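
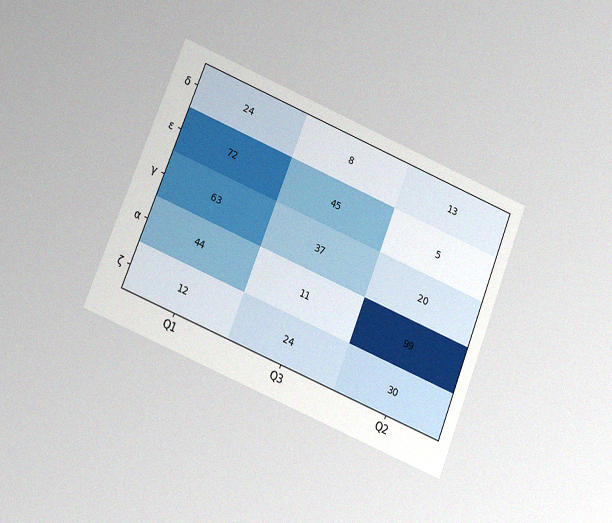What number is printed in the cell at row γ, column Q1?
The chart is tilted about 22° clockwise and viewed slightly from below, with some photo noise. The (γ, Q1) cell reads 63.

63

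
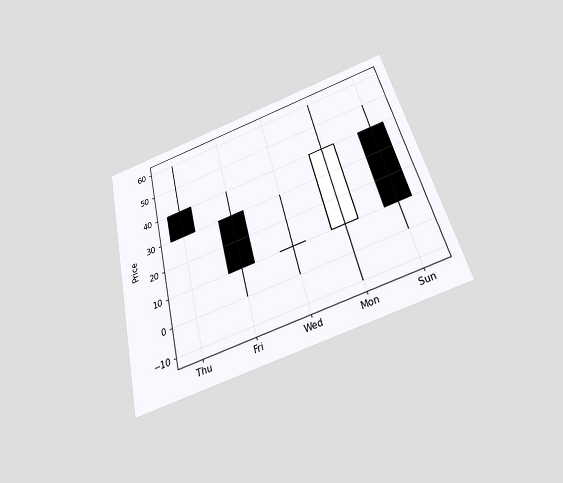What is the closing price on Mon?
The chart is tilted about 14° counter-clockwise and viewed slightly from below. The Mon candle closes at 40.

40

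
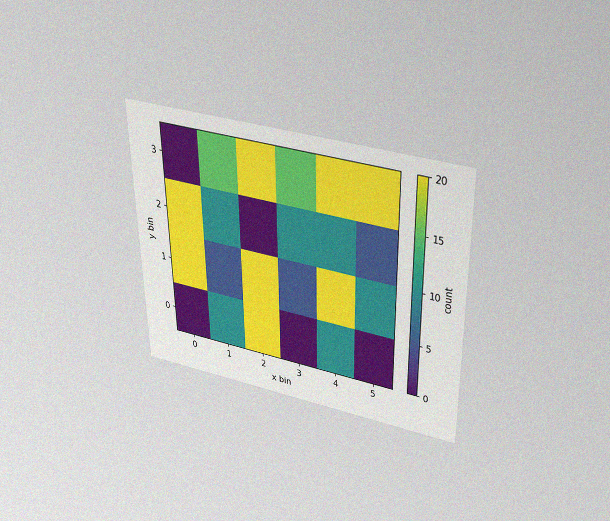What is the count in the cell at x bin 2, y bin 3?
20

The chart is viewed slightly from above, with some photo noise. Matching the cell (2, 3) against the colorbar gives 20.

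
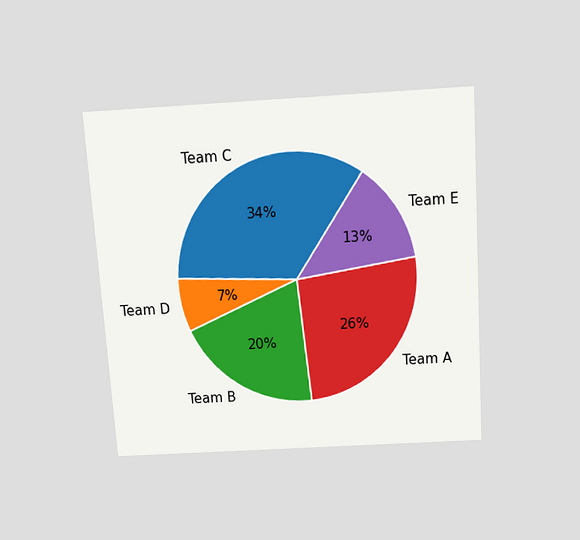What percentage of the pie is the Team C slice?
34%

The chart is tilted about 4° counter-clockwise and viewed slightly from above. The Team C slice takes up 34% of the pie.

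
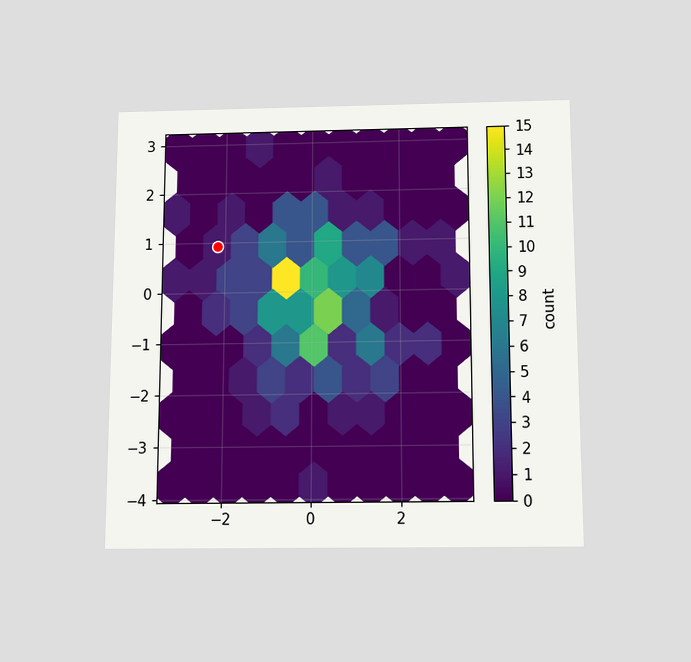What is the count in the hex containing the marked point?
The chart is viewed slightly from below. The marked hex reads 1 on the colorbar.

1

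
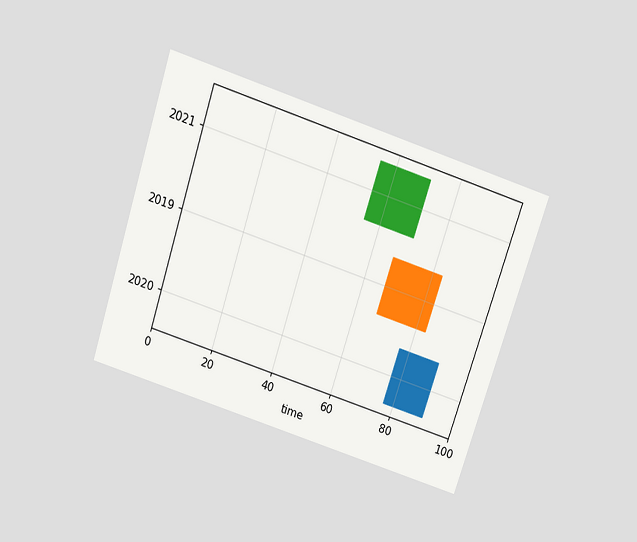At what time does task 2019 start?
67

The chart is tilted about 18° clockwise and viewed slightly from above. The 2019 bar begins at t=67.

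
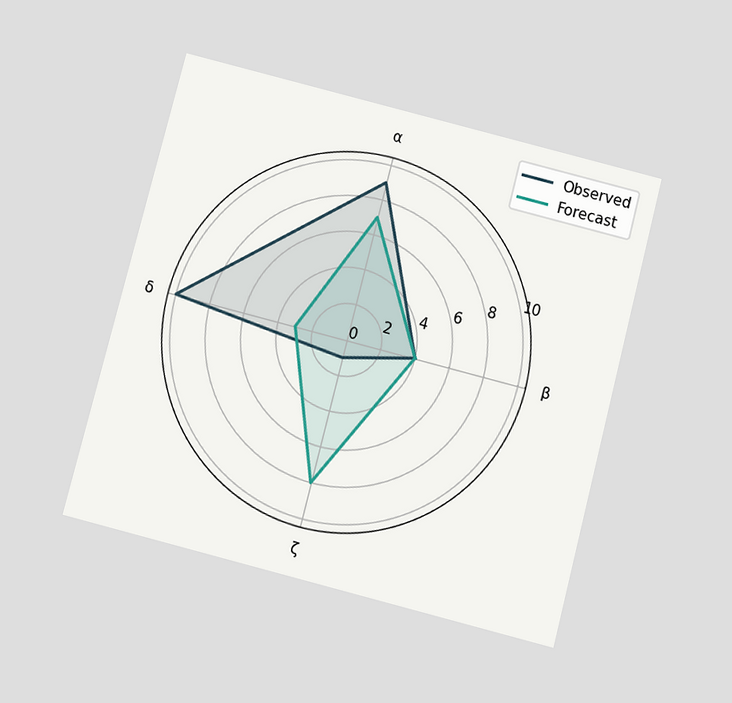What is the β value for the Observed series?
The chart is tilted about 14° clockwise and viewed slightly from below. On the β axis, Observed reaches 4.

4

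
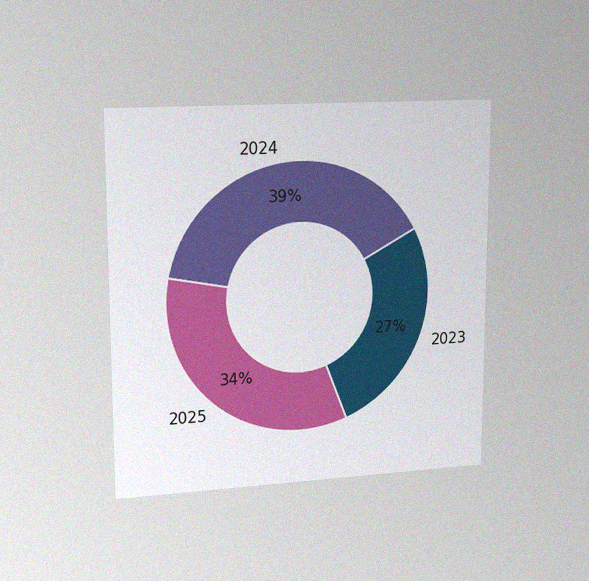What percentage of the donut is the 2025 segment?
34%

The chart is viewed slightly from the left, with some photo noise. The 2025 segment takes up 34% of the ring.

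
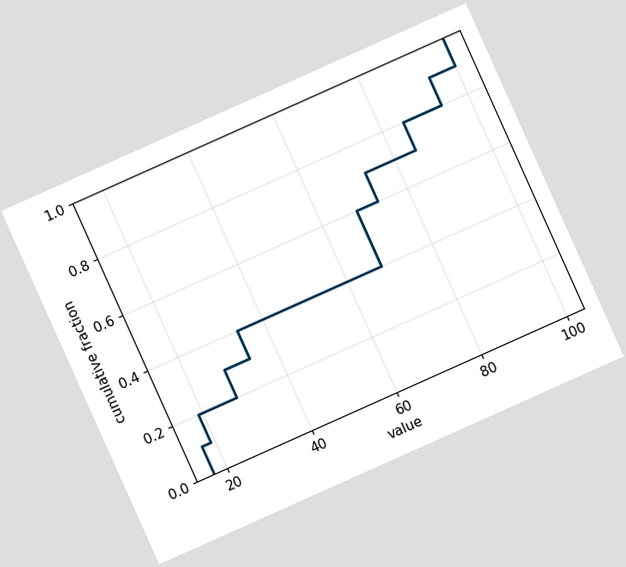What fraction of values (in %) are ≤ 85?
The chart is tilted about 24° counter-clockwise. At x=85 the ECDF step is at 80%.

80%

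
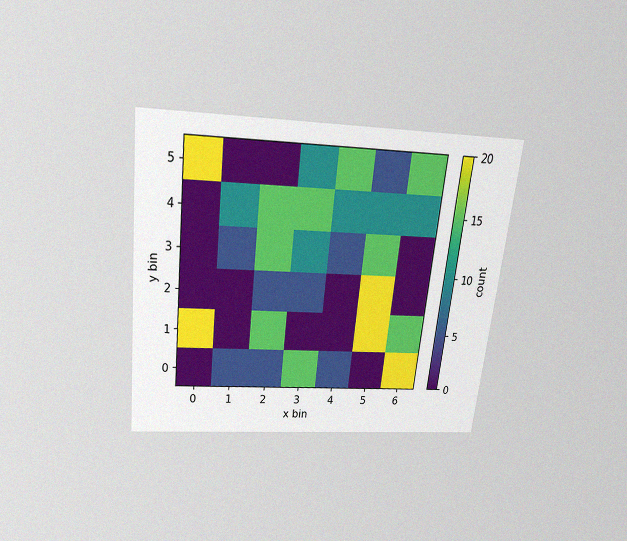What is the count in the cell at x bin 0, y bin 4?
0

The chart is tilted about 6° clockwise and viewed slightly from above, with some photo noise. Matching the cell (0, 4) against the colorbar gives 0.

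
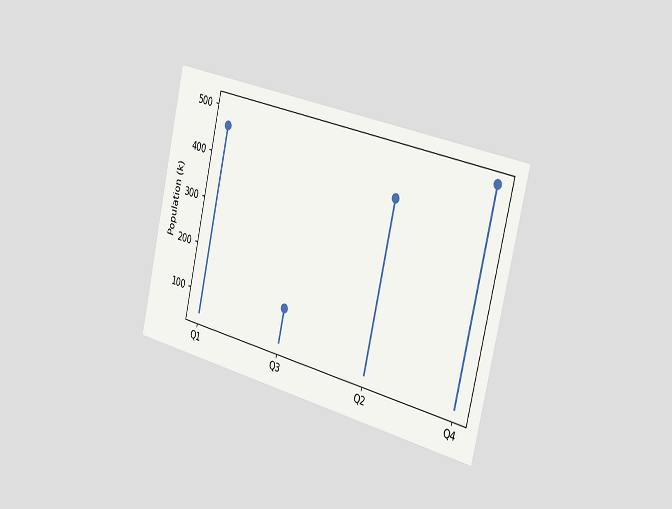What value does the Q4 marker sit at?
504k

The chart is tilted about 13° clockwise and viewed slightly from the right. The Q4 marker sits at 504k.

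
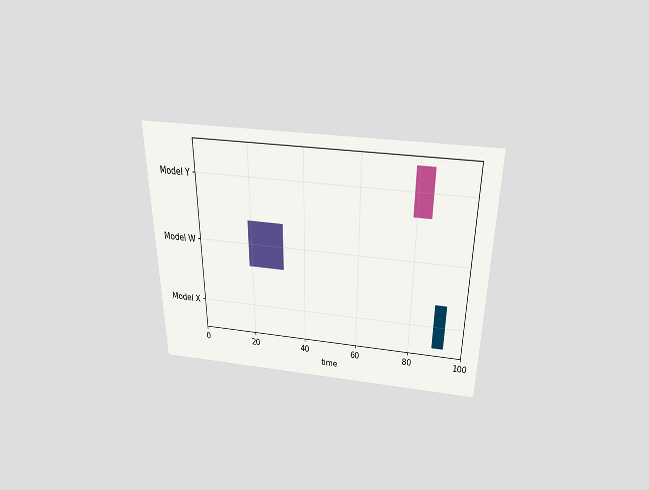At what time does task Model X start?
89

The chart is viewed slightly from above. The Model X bar begins at t=89.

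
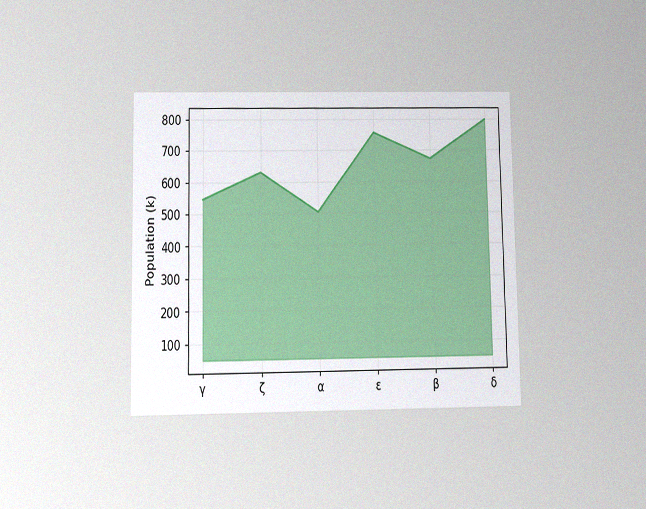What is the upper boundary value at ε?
756k

The chart is viewed slightly from below, with some photo noise. At ε the upper boundary is at 756k.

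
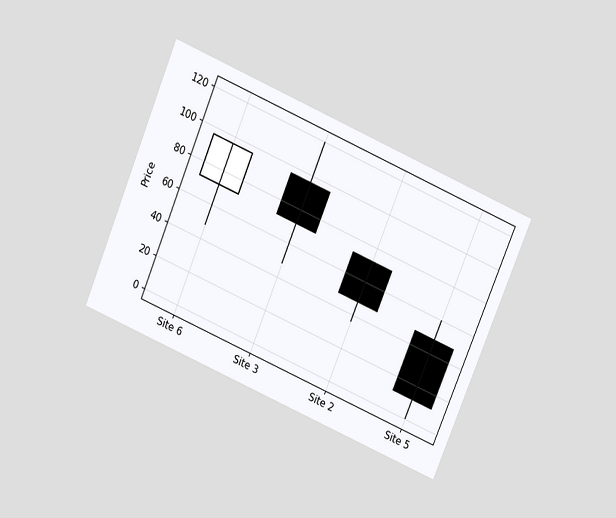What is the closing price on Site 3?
72

The chart is tilted about 23° clockwise and viewed slightly from above. The Site 3 candle closes at 72.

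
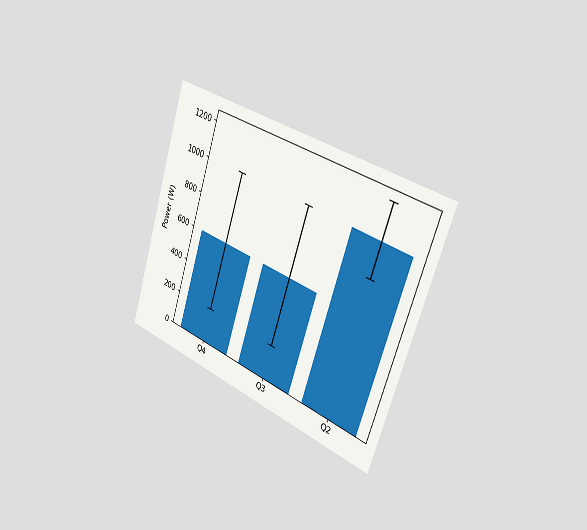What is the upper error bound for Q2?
The chart is tilted about 18° clockwise and viewed slightly from the right. The Q2 bar's upper whisker reaches 1200W.

1200W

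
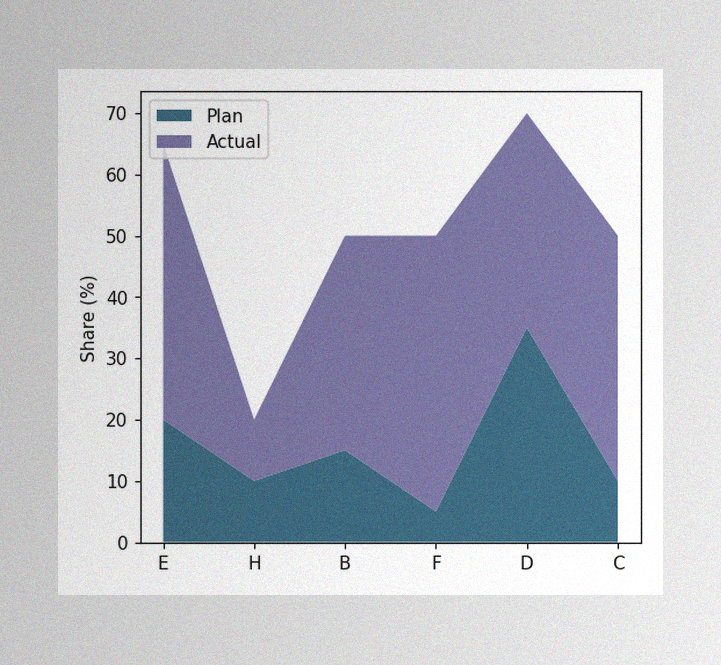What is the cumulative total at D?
The image has some photo noise and uneven lighting. The stacked total at D reaches 70%.

70%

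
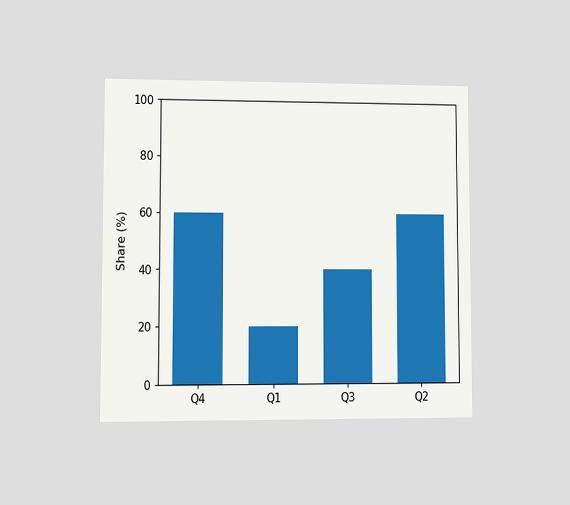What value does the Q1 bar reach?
20%

The chart is viewed at a slight angle. Reading along the chart's y-axis, the Q1 bar reaches 20%.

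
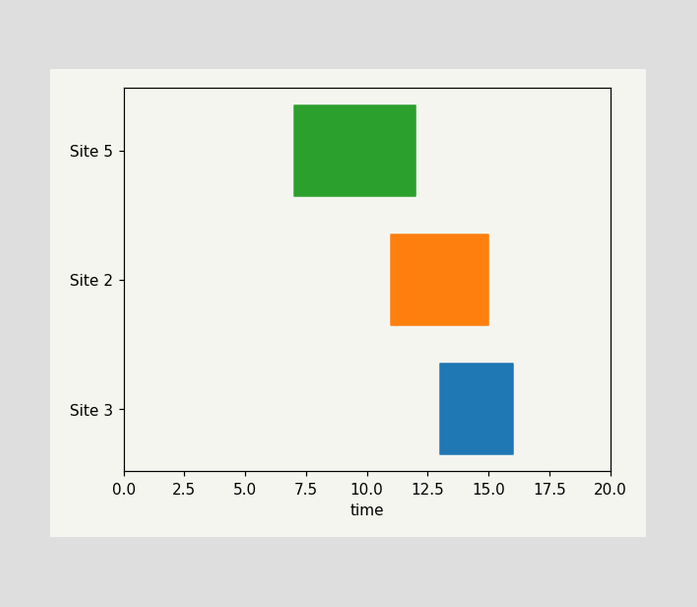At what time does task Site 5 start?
The Site 5 bar begins at t=7.

7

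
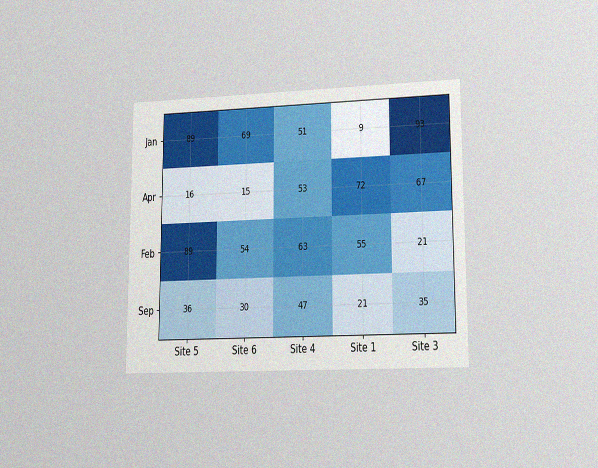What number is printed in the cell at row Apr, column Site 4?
53

The chart is viewed at a slight angle, with some photo noise. The (Apr, Site 4) cell reads 53.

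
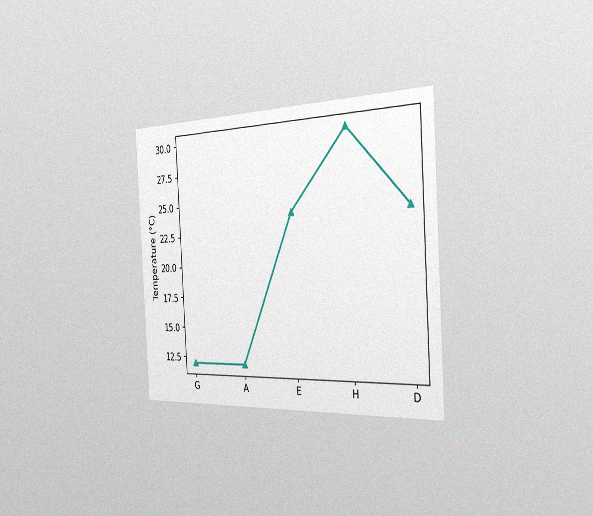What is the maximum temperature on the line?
30°C

The chart is tilted about 3° counter-clockwise and viewed slightly from the right, with some photo noise. The highest point is at H, and reading across to the y-axis gives 30°C.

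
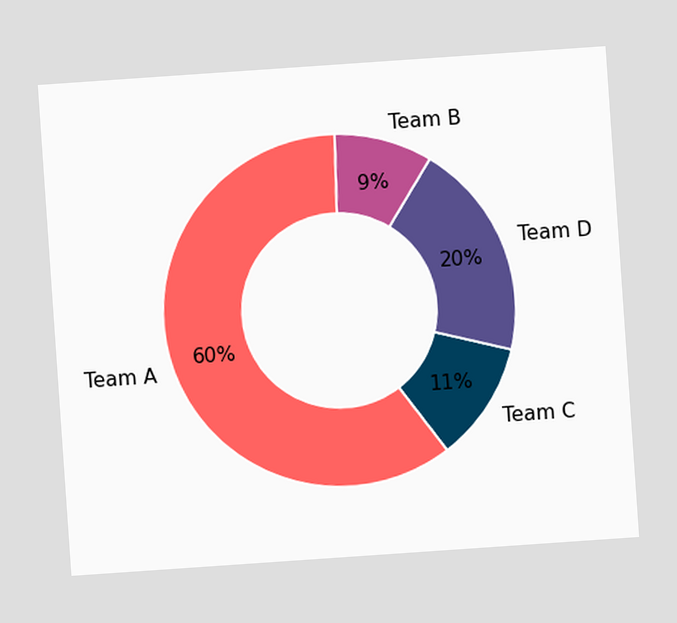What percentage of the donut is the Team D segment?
The chart is tilted about 4° counter-clockwise. The Team D segment takes up 20% of the ring.

20%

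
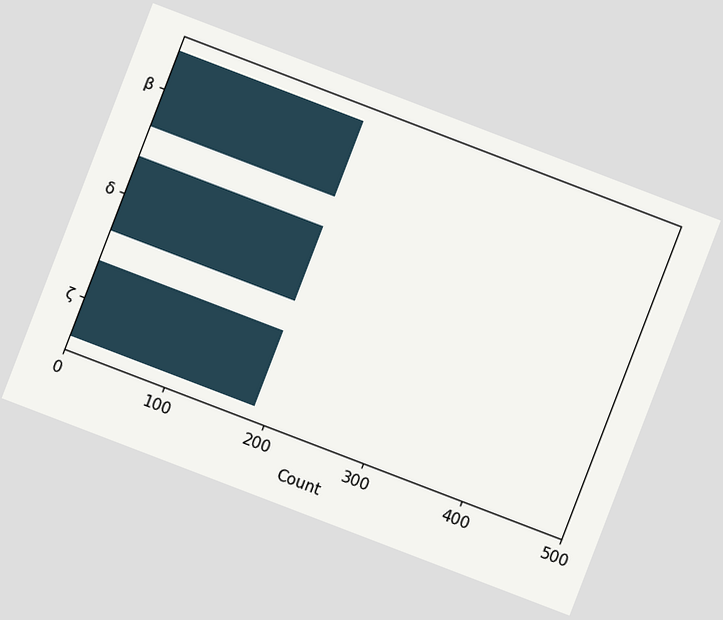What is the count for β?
186

The chart is tilted about 21° clockwise. Reading along the chart's x-axis, the β bar reaches 186.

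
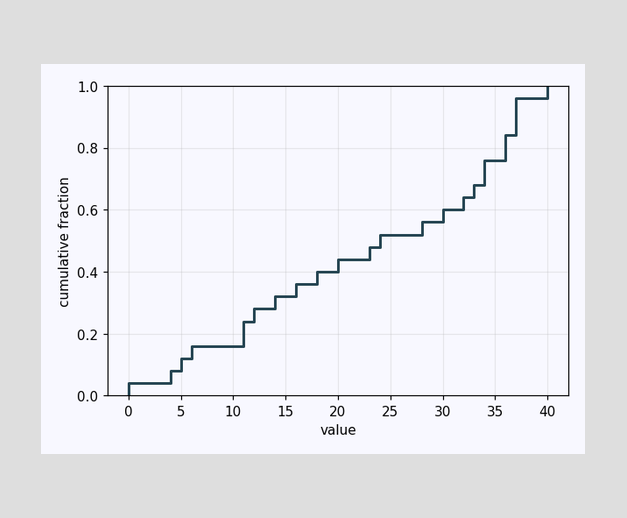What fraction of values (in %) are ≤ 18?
At x=18 the ECDF step is at 40%.

40%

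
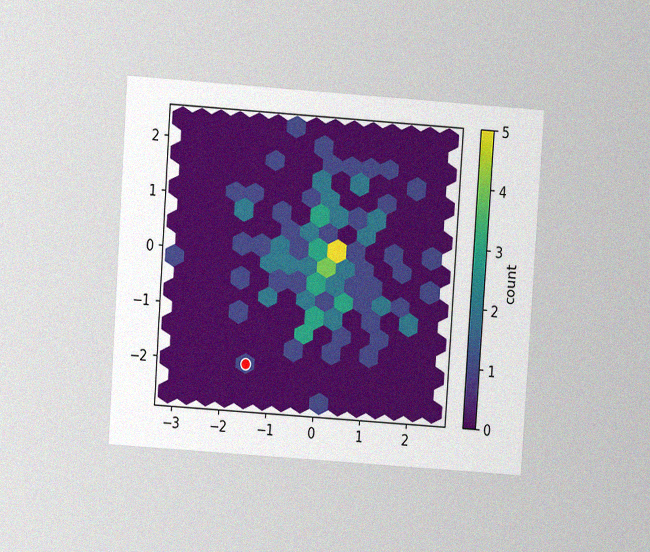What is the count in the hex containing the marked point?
1

The chart is tilted about 4° clockwise and viewed at a slight angle, with some photo noise. The marked hex reads 1 on the colorbar.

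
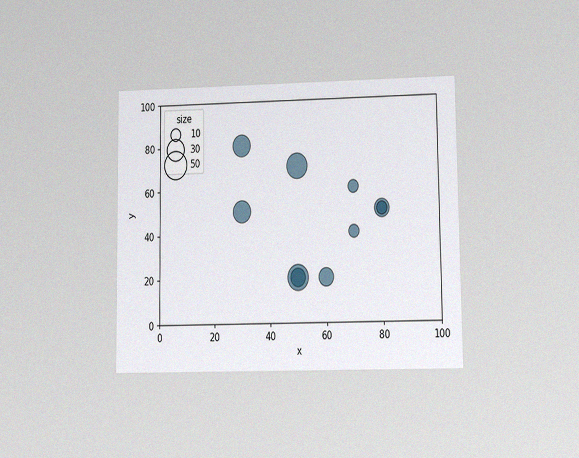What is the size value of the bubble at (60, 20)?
20

The chart is viewed at a slight angle, with some photo noise. Matching the bubble at (60, 20) against the size legend gives 20.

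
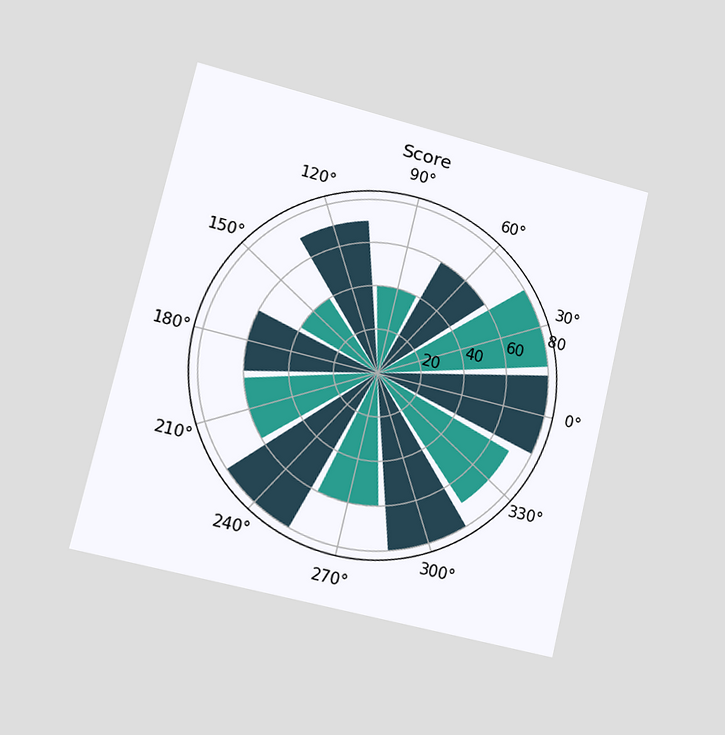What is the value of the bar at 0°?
80

The chart is tilted about 13° clockwise and viewed slightly from the left. The bar at 0° reaches 80 on the radial axis.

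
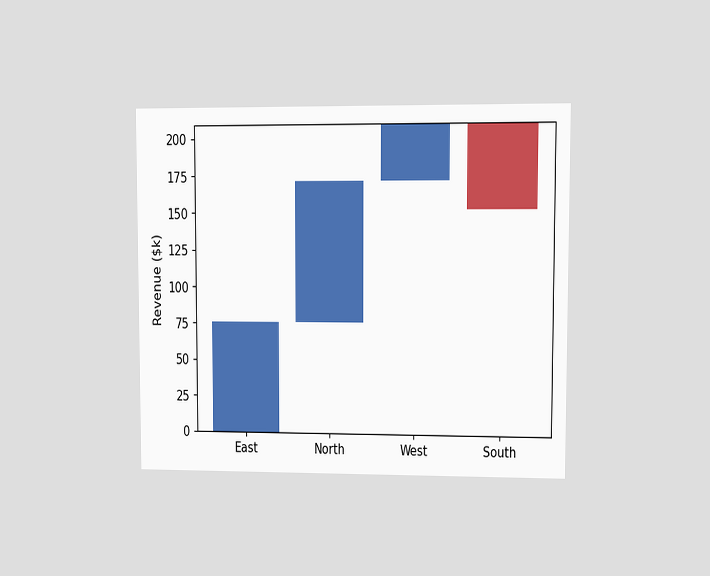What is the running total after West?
The chart is viewed at a slight angle. After West the running total reaches $209k.

$209k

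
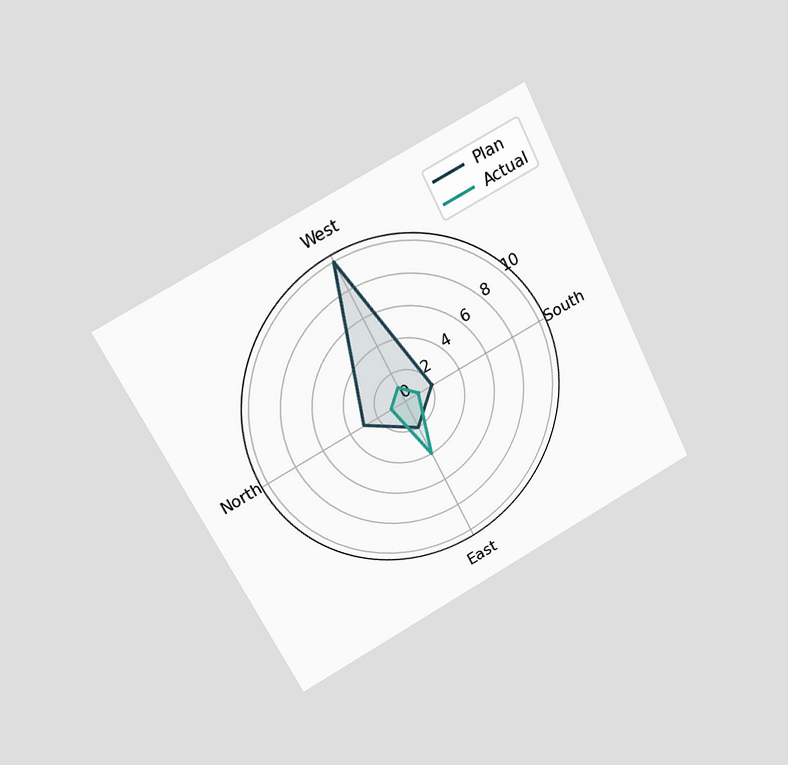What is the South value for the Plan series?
2

The chart is tilted about 27° counter-clockwise and viewed at a slight angle. On the South axis, Plan reaches 2.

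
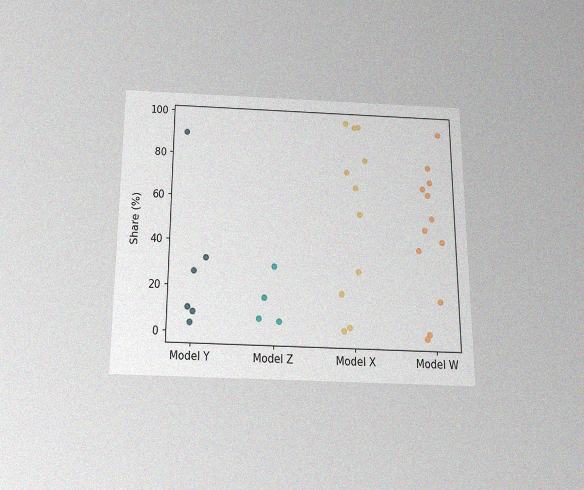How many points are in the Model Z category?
4

The chart is viewed slightly from below, with some photo noise. Counting the markers in the Model Z column gives 4.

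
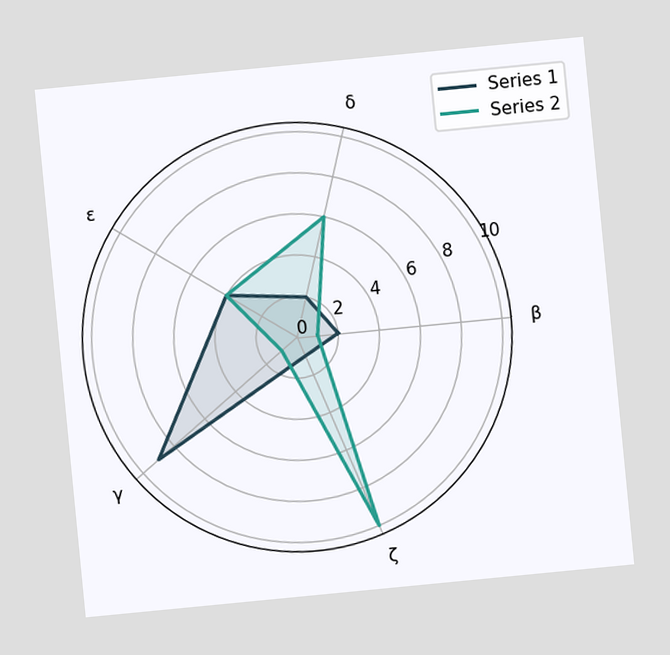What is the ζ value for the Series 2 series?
The chart is tilted about 6° counter-clockwise. On the ζ axis, Series 2 reaches 10.

10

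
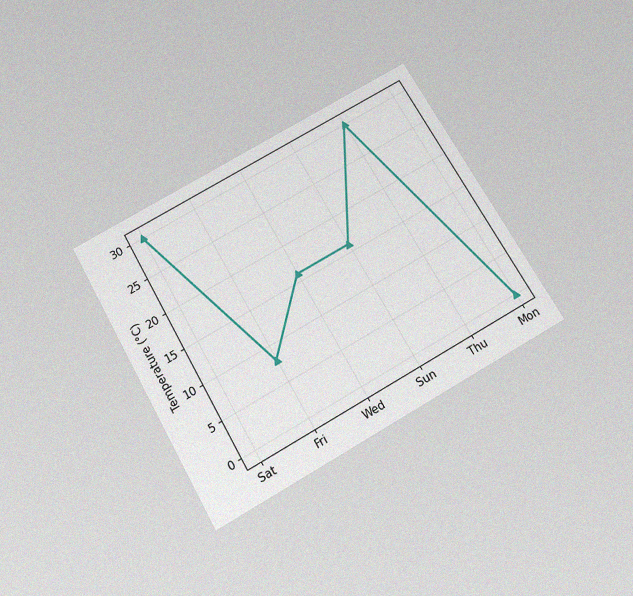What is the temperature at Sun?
The chart is tilted about 30° counter-clockwise and viewed slightly from below, with some photo noise. At Sun, the line is at 16°C.

16°C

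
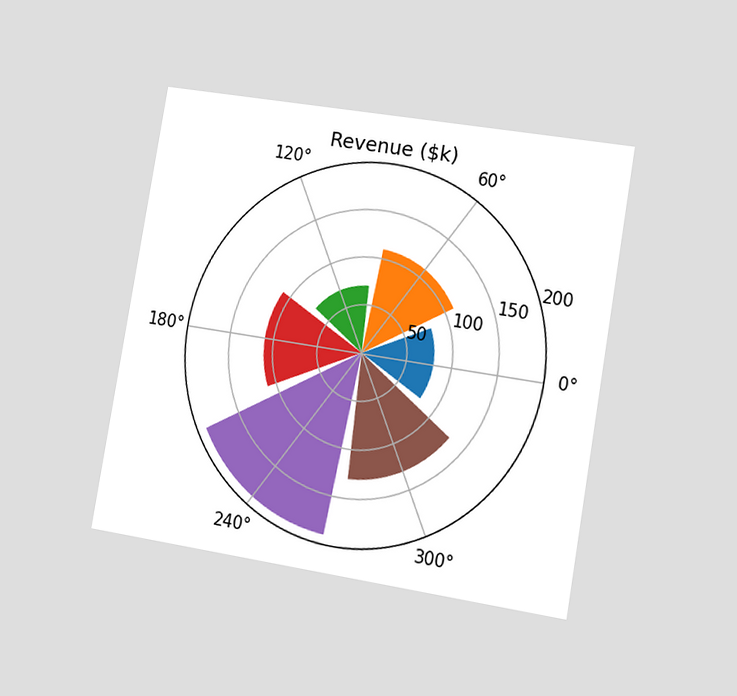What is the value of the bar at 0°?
The chart is tilted about 10° clockwise and viewed slightly from the right. The bar at 0° reaches $80k on the radial axis.

$80k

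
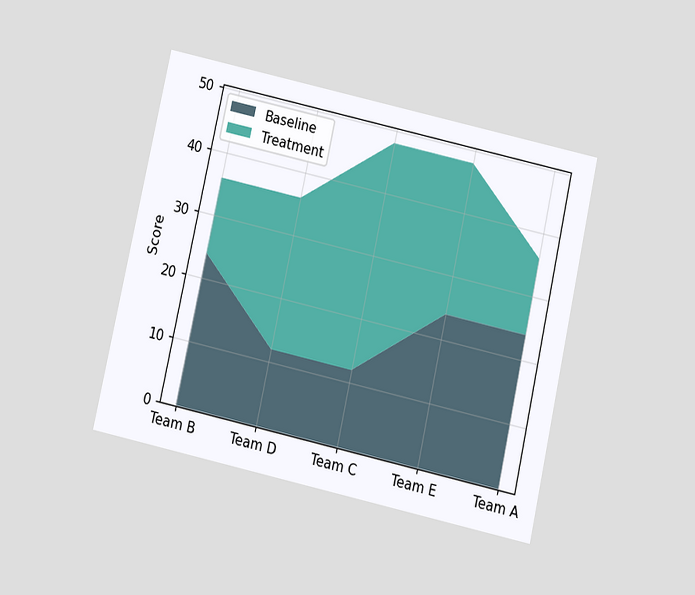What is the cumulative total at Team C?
The chart is tilted about 13° clockwise and viewed slightly from below. The stacked total at Team C reaches 48.

48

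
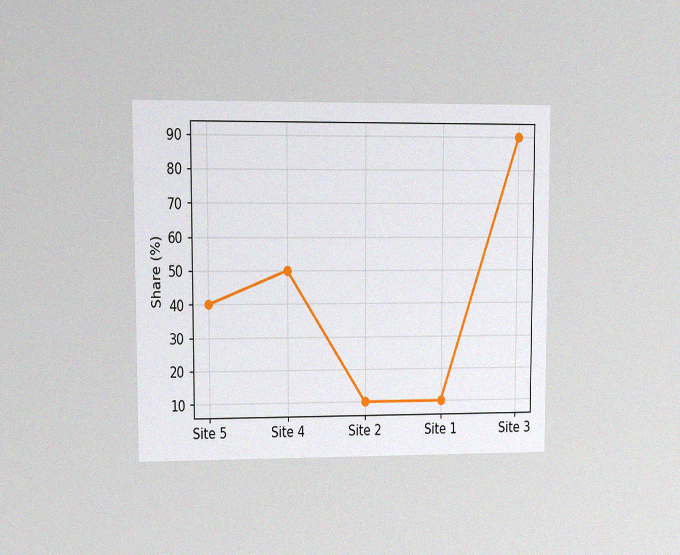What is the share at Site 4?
The chart is viewed at a slight angle, with some photo noise. At Site 4, the line is at 50%.

50%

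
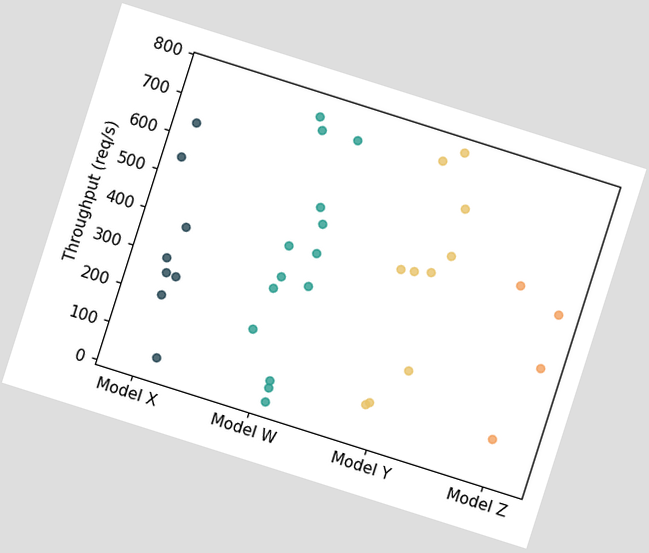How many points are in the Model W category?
14

The chart is tilted about 18° clockwise. Counting the markers in the Model W column gives 14.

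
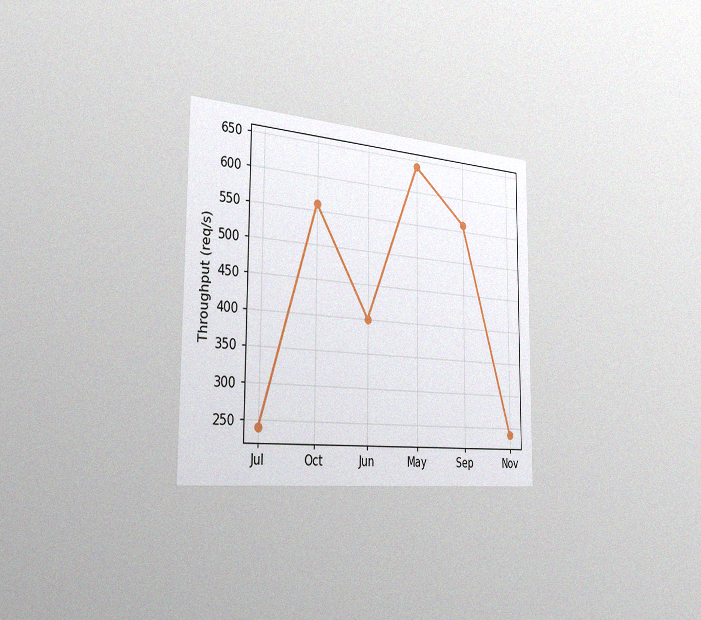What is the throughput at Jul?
The chart is viewed slightly from the left, with some photo noise. At Jul, the line is at 240req/s.

240req/s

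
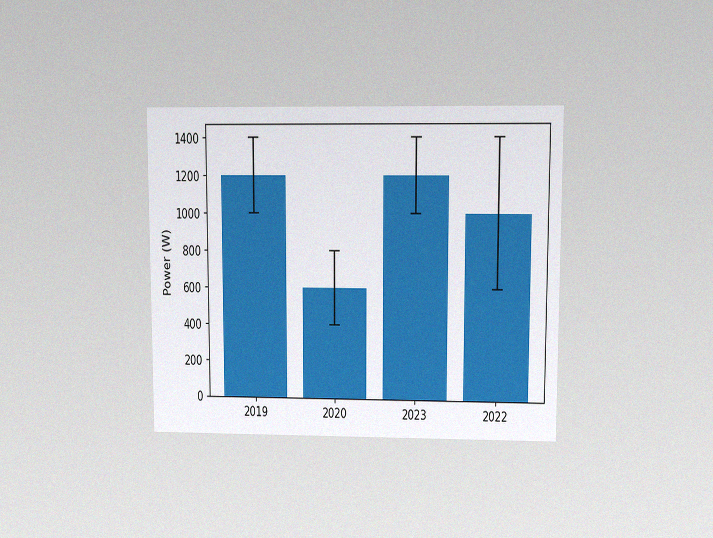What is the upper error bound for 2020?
800W

The chart is viewed at a slight angle, with some photo noise. The 2020 bar's upper whisker reaches 800W.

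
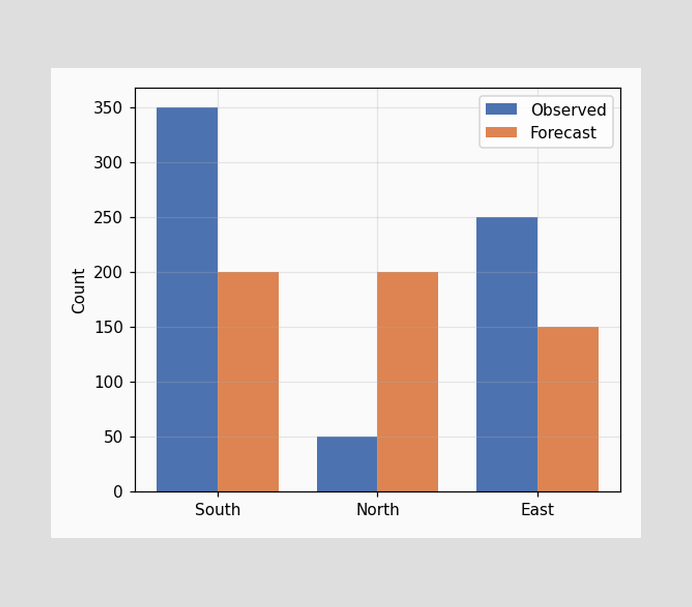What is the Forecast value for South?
200

The Forecast bar at South reaches 200 on the y-axis.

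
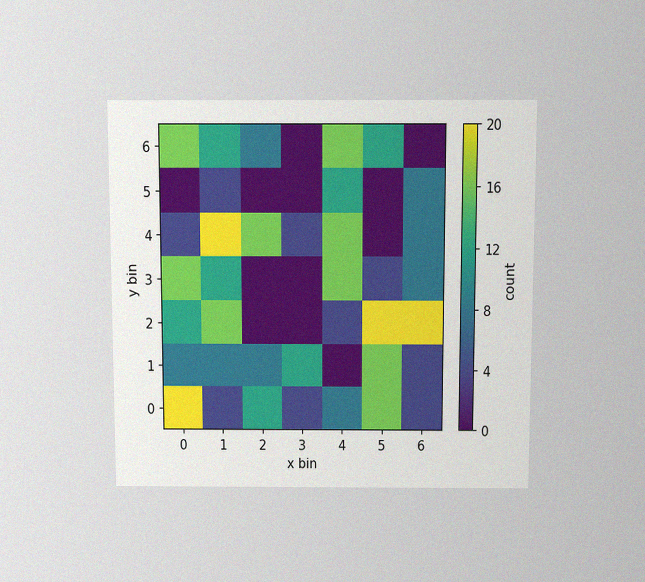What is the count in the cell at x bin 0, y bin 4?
4

The chart is viewed slightly from above, with some photo noise. Matching the cell (0, 4) against the colorbar gives 4.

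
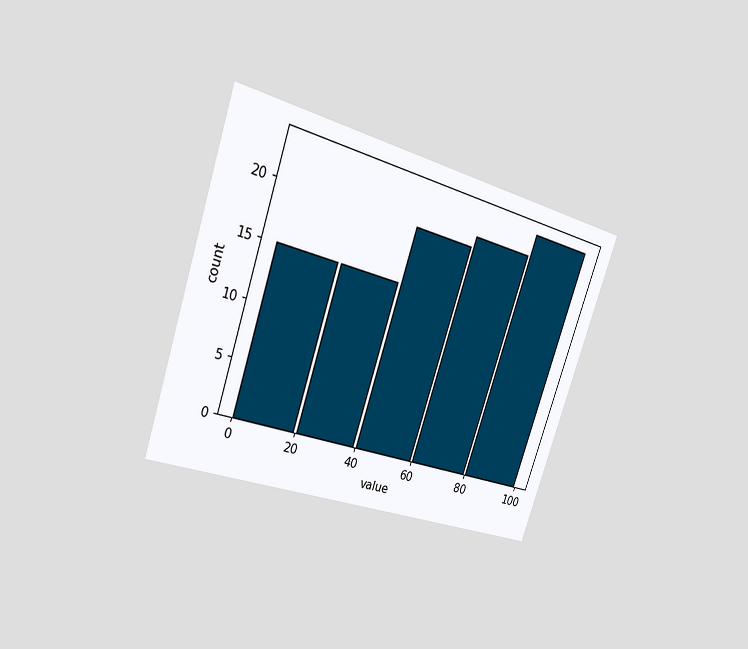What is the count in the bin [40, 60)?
The chart is tilted about 19° clockwise and viewed slightly from the left. The [40, 60) bin has height 20.

20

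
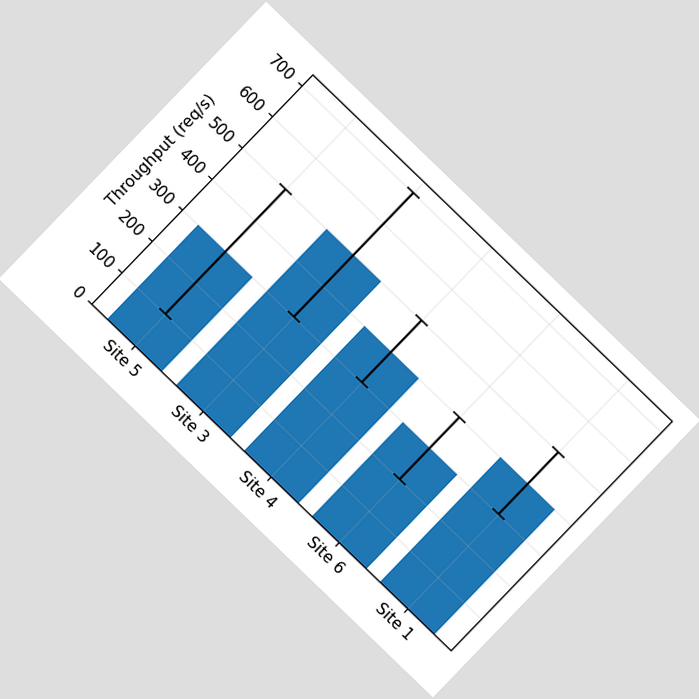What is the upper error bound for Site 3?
The chart is tilted about 44° clockwise. The Site 3 bar's upper whisker reaches 700req/s.

700req/s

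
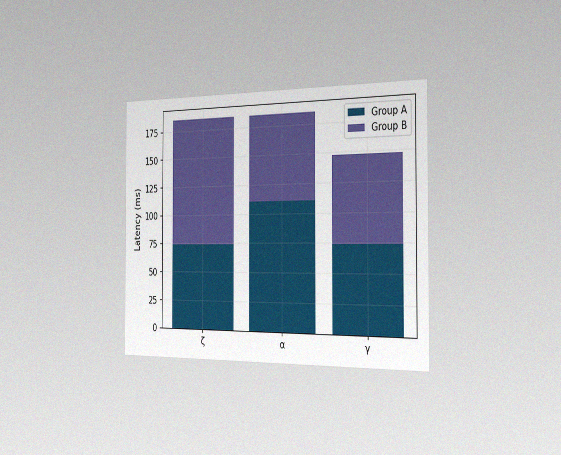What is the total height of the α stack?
185ms

The chart is viewed slightly from the right, with some photo noise. The α stack's top reaches 185ms on the y-axis.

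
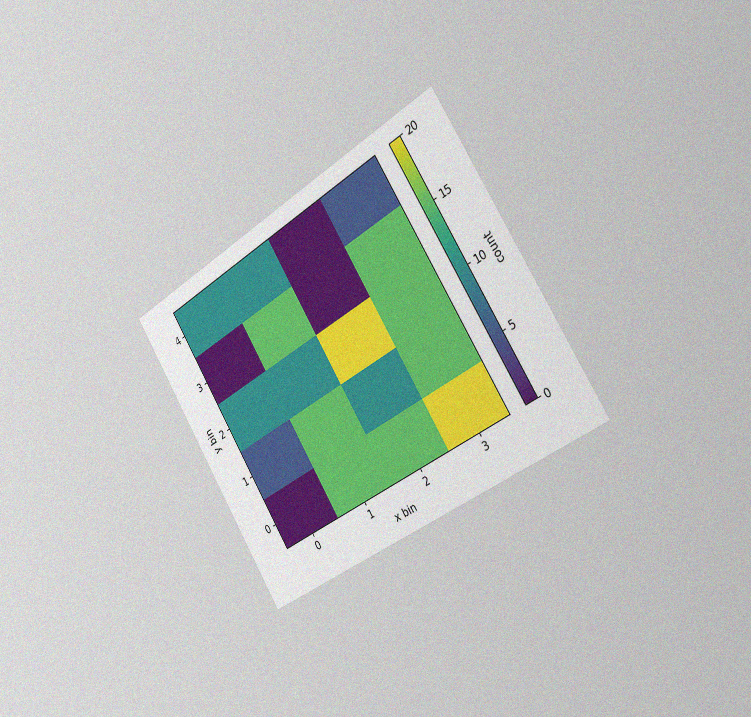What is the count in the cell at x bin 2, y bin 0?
The chart is tilted about 32° counter-clockwise and viewed slightly from the right, with some photo noise. Matching the cell (2, 0) against the colorbar gives 15.

15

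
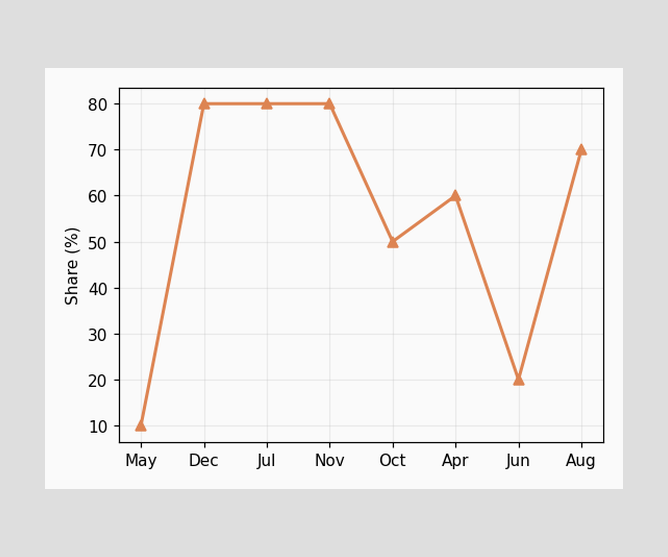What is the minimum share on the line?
10%

The lowest point is at May, and reading across to the y-axis gives 10%.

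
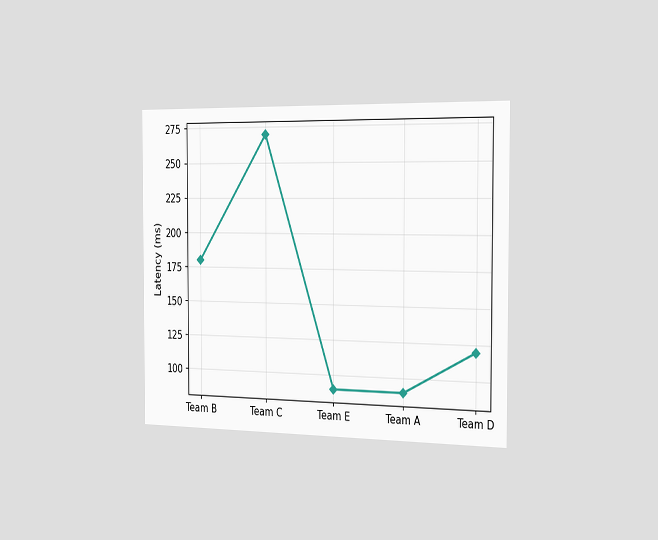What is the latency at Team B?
180ms

The chart is viewed slightly from the right. At Team B, the line is at 180ms.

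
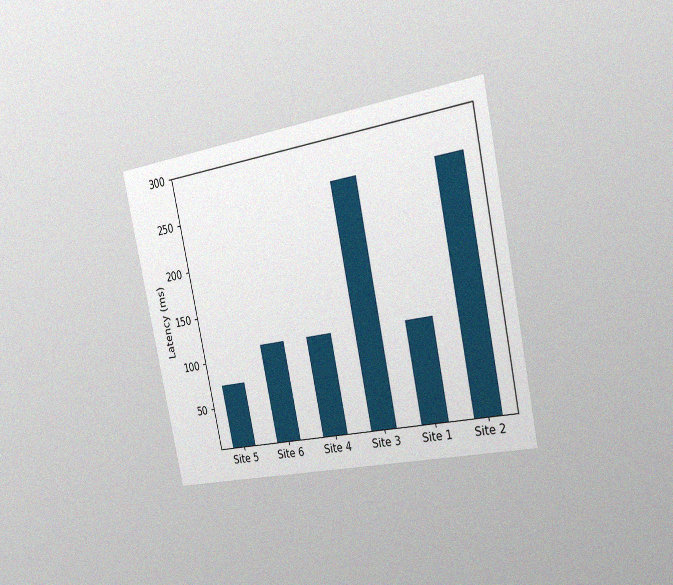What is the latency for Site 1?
111ms

The chart is tilted about 12° counter-clockwise and viewed slightly from the right, with some photo noise. Reading along the chart's y-axis, the Site 1 bar reaches 111ms.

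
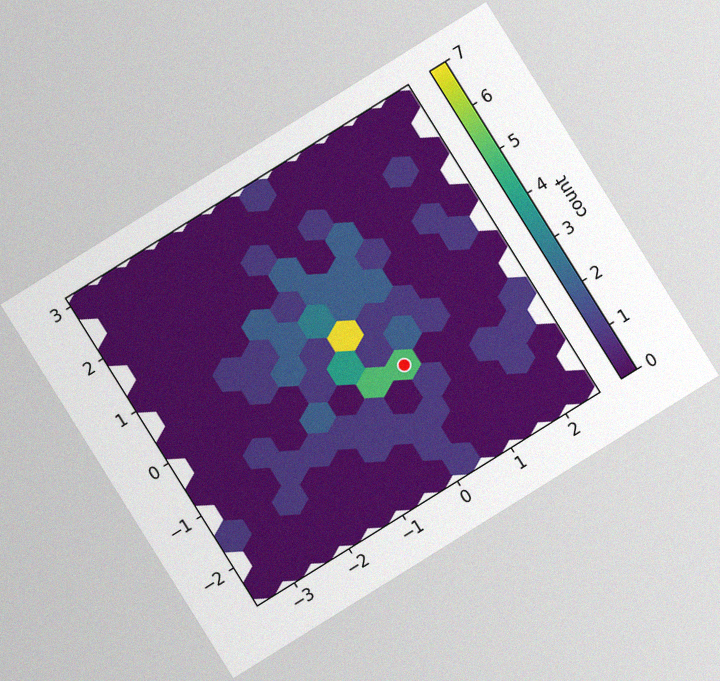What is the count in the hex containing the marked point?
The chart is tilted about 32° counter-clockwise, with some photo noise. The marked hex reads 5 on the colorbar.

5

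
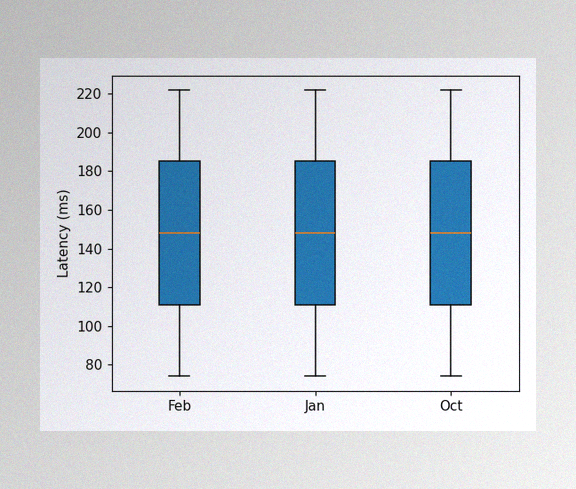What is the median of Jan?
The image has some photo noise and uneven lighting. The median line in the Jan box sits at 148ms.

148ms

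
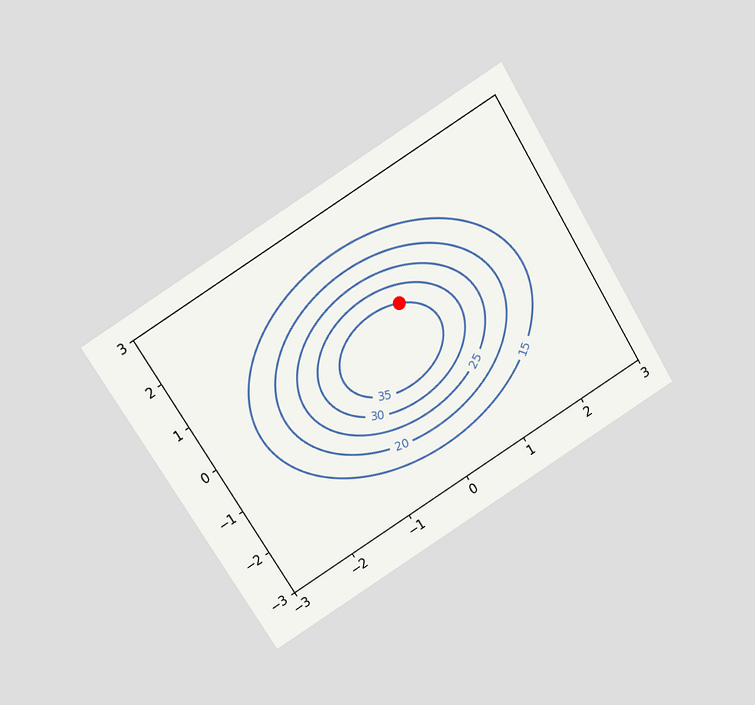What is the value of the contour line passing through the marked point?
35

The chart is tilted about 32° counter-clockwise and viewed slightly from above. The marked point sits on the contour labelled 35.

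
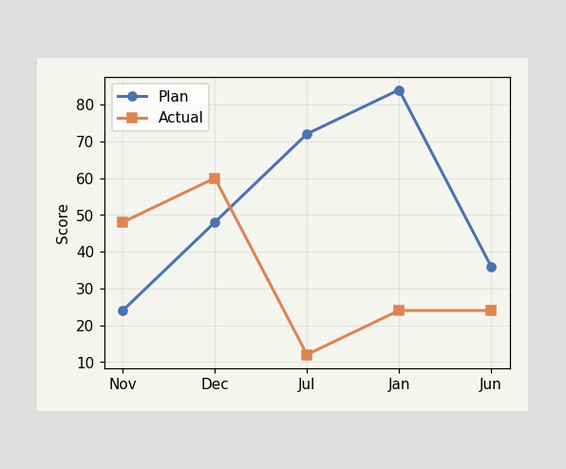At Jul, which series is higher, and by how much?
Plan, by 60

At Jul, Plan sits above the other line by 60.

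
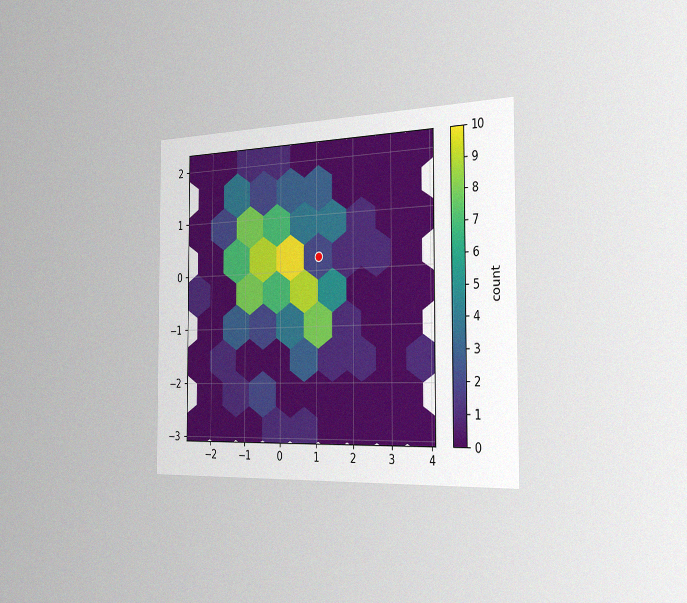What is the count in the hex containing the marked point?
2

The chart is viewed slightly from the right, with some photo noise. The marked hex reads 2 on the colorbar.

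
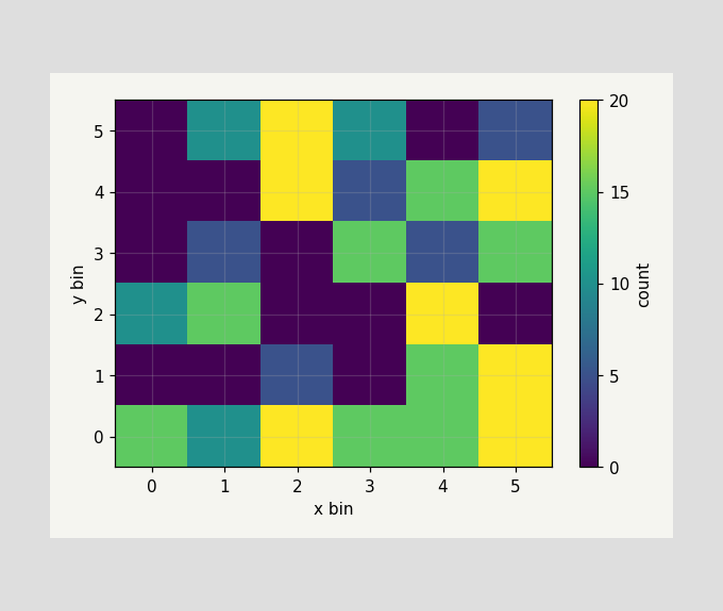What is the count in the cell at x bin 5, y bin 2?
0

Matching the cell (5, 2) against the colorbar gives 0.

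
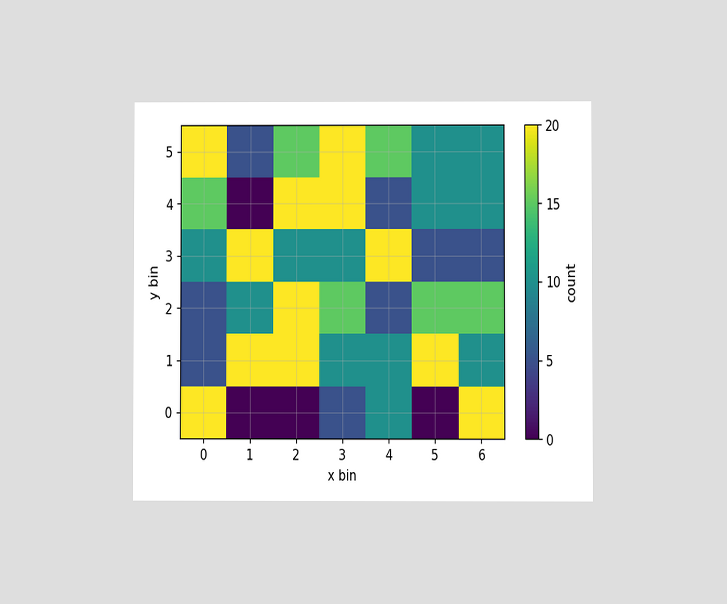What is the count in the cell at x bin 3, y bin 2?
The chart is viewed at a slight angle. Matching the cell (3, 2) against the colorbar gives 15.

15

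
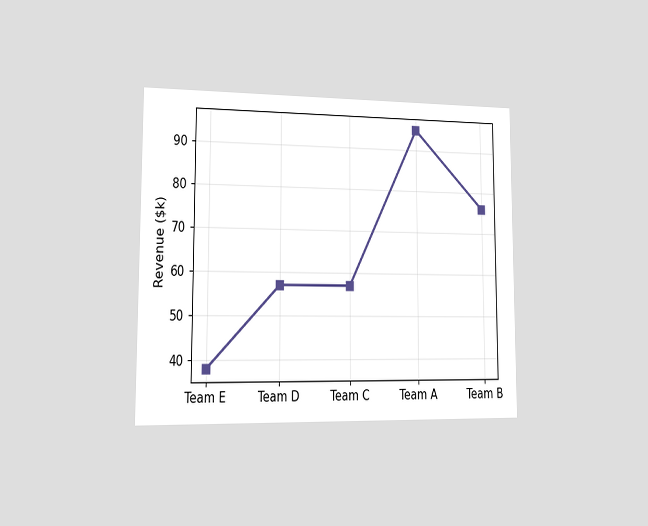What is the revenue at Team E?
$38k

The chart is viewed slightly from the left. At Team E, the line is at $38k.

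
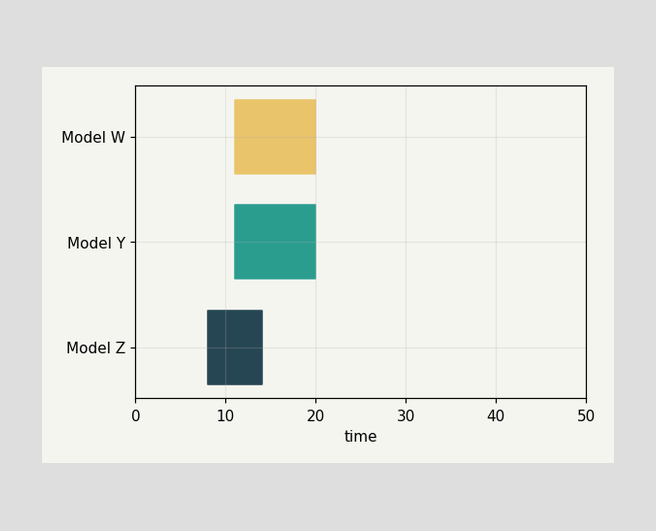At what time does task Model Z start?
The Model Z bar begins at t=8.

8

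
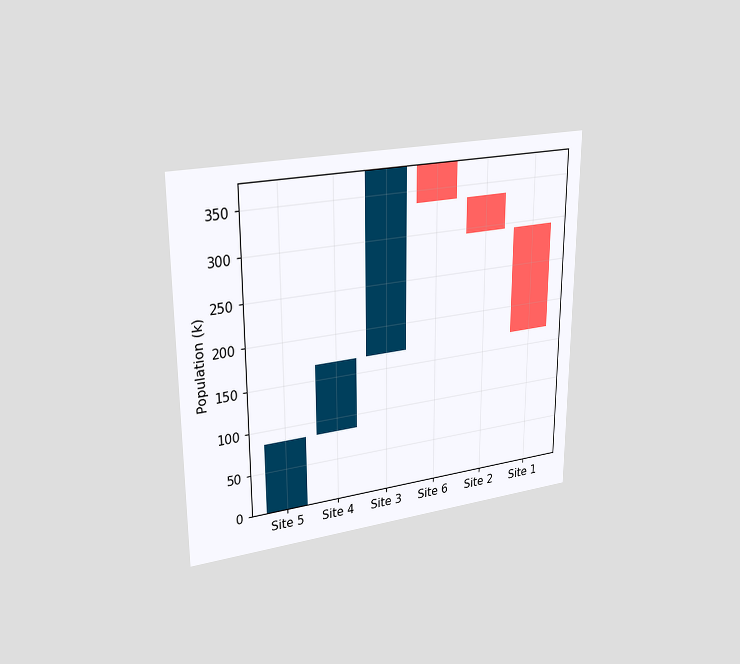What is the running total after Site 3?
The chart is viewed at a slight angle. After Site 3 the running total reaches 378k.

378k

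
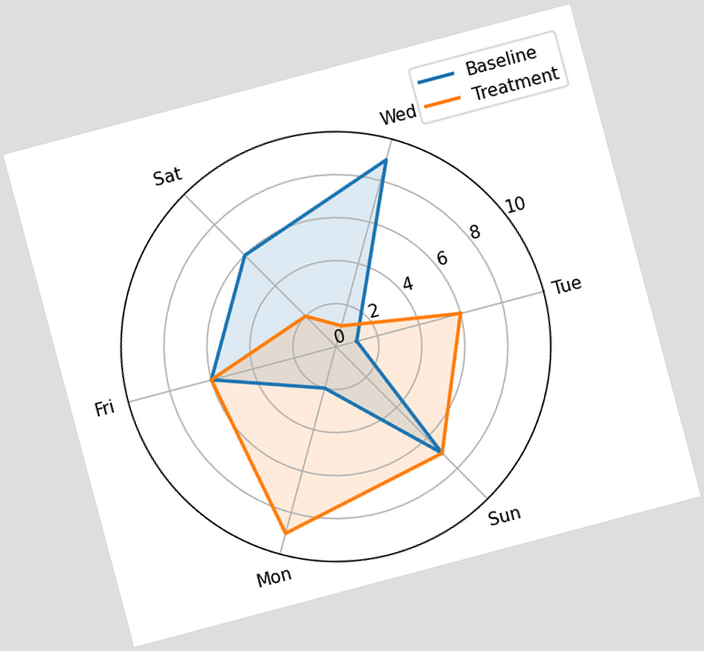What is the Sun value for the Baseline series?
The chart is tilted about 15° counter-clockwise. On the Sun axis, Baseline reaches 7.

7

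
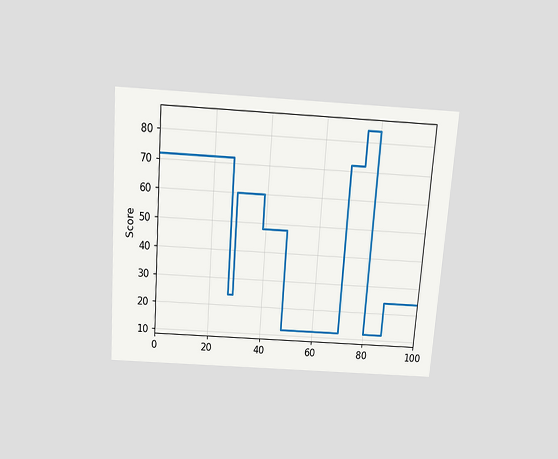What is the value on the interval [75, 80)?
84

The chart is tilted about 4° clockwise and viewed slightly from above. On [75, 80) the step sits at 84.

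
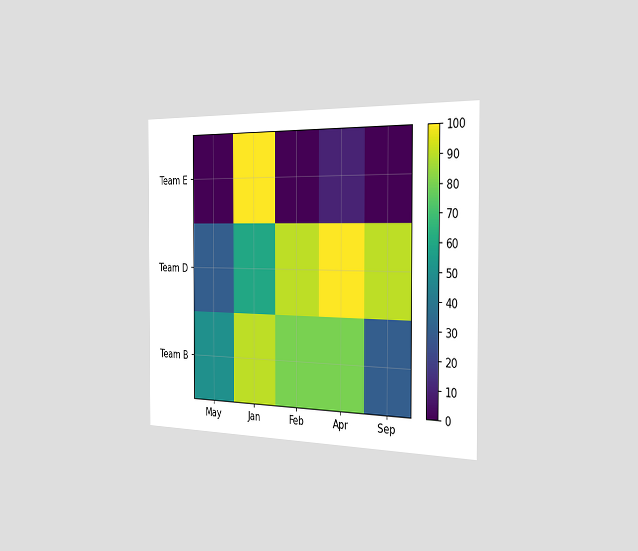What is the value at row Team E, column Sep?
0

The chart is viewed slightly from the right. Matching cell (Team E, Sep) against the colorbar gives 0.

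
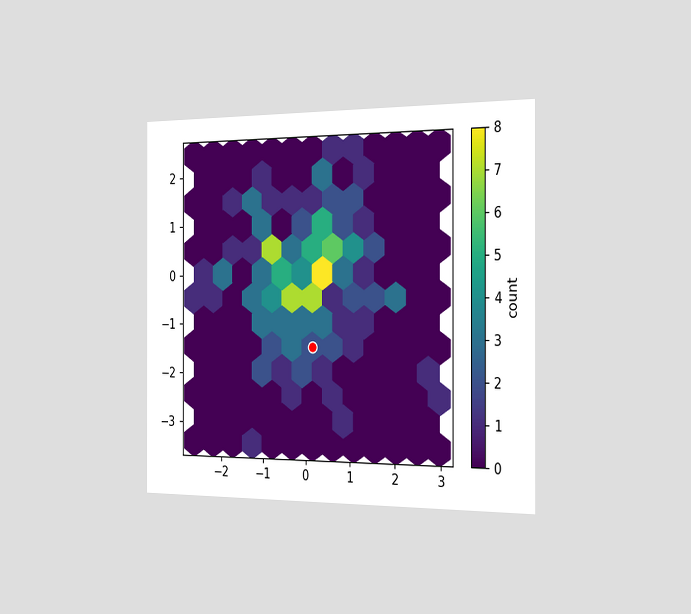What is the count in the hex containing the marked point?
2

The chart is viewed slightly from the right. The marked hex reads 2 on the colorbar.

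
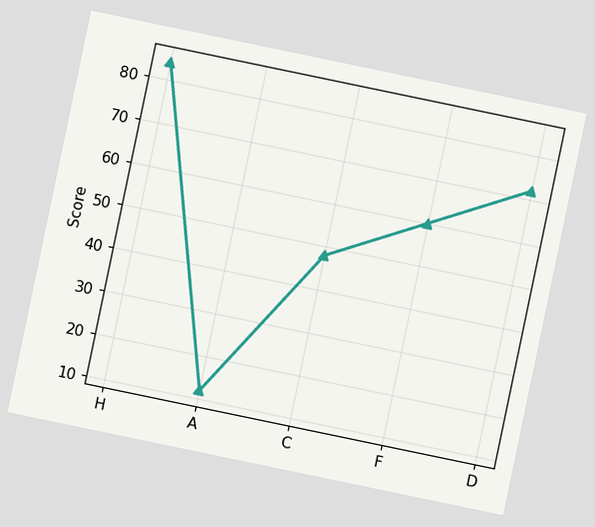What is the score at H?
The chart is tilted about 12° clockwise. At H, the line is at 84.

84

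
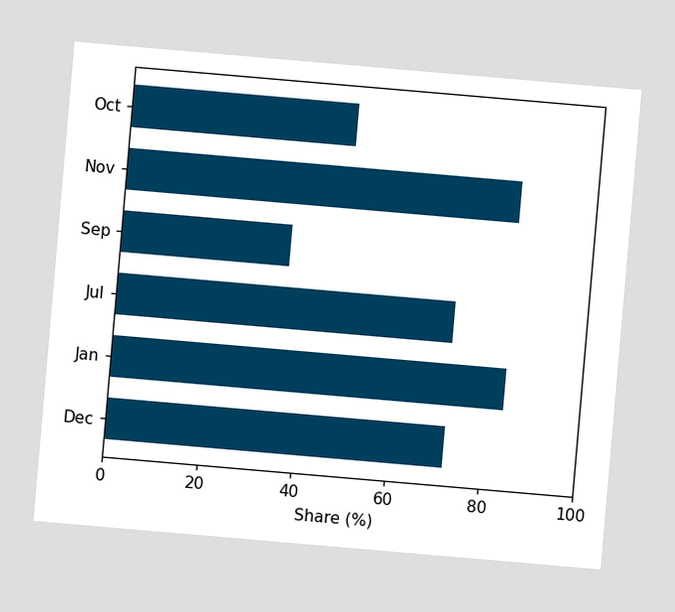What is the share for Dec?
72%

The chart is tilted about 5° clockwise. Reading along the chart's x-axis, the Dec bar reaches 72%.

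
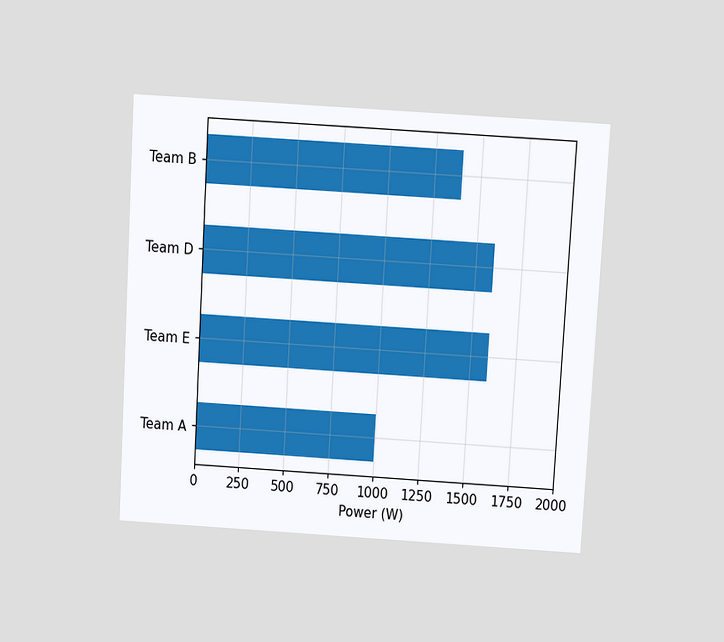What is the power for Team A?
1000W

The chart is tilted about 3° clockwise and viewed slightly from above. Reading along the chart's x-axis, the Team A bar reaches 1000W.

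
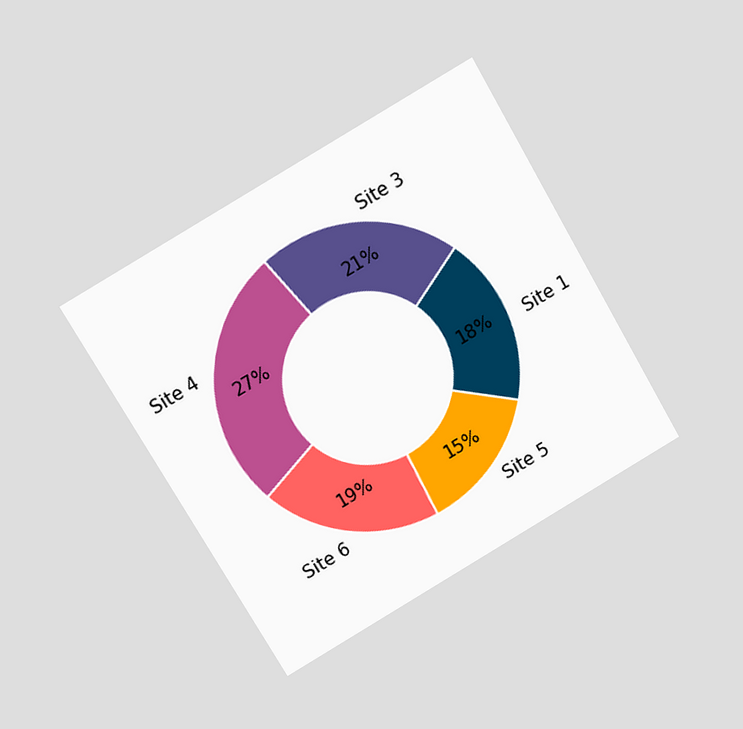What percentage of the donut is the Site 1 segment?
18%

The chart is tilted about 30° counter-clockwise and viewed at a slight angle. The Site 1 segment takes up 18% of the ring.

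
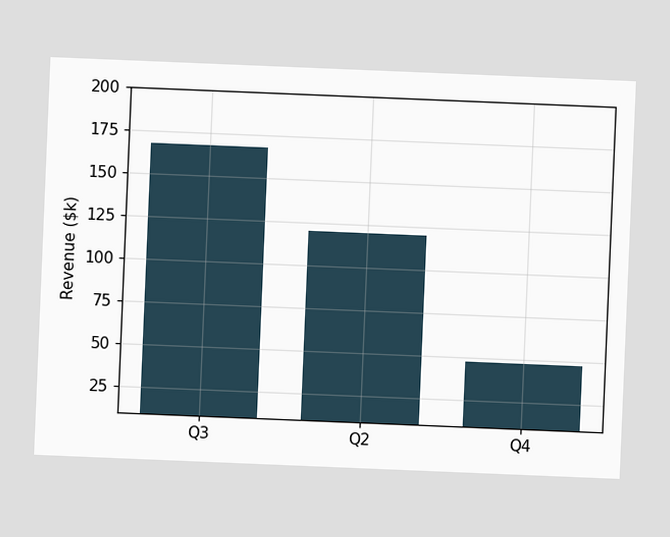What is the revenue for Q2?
The chart is tilted about 2° clockwise. Reading along the chart's y-axis, the Q2 bar reaches $120k.

$120k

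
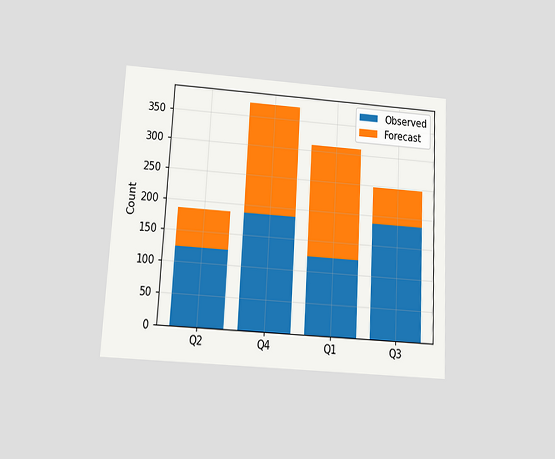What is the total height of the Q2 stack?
The chart is tilted about 3° clockwise and viewed slightly from below. The Q2 stack's top reaches 186 on the y-axis.

186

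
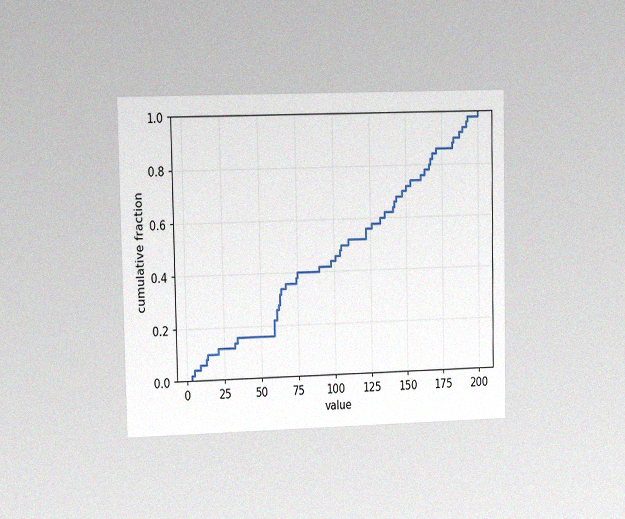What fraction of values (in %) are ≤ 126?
58%

The chart is viewed slightly from the left, with some photo noise. At x=126 the ECDF step is at 58%.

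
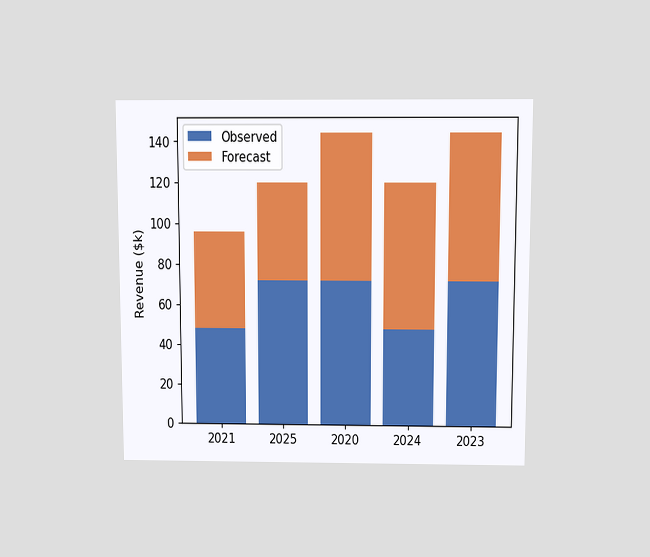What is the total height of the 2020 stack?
The chart is viewed slightly from above. The 2020 stack's top reaches $144k on the y-axis.

$144k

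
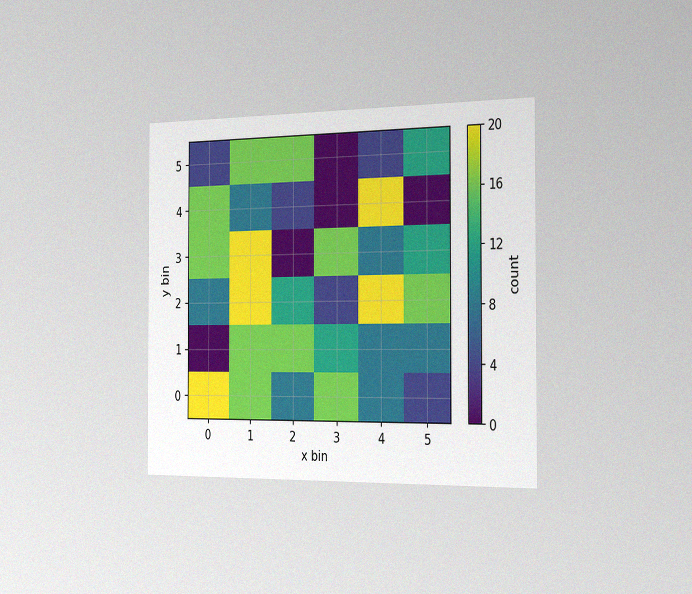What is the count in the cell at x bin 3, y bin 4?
The chart is viewed slightly from the right, with some photo noise. Matching the cell (3, 4) against the colorbar gives 0.

0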